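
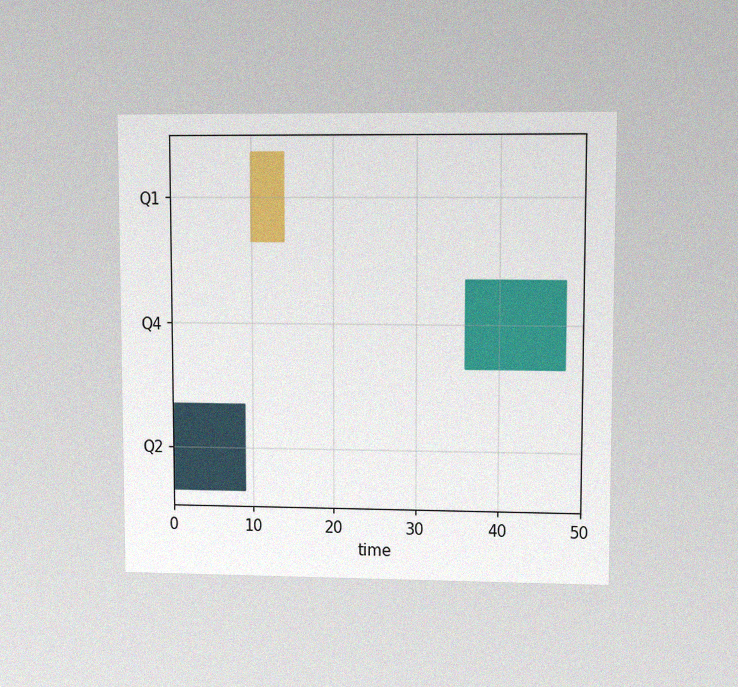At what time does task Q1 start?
10

The chart is viewed at a slight angle, with some photo noise. The Q1 bar begins at t=10.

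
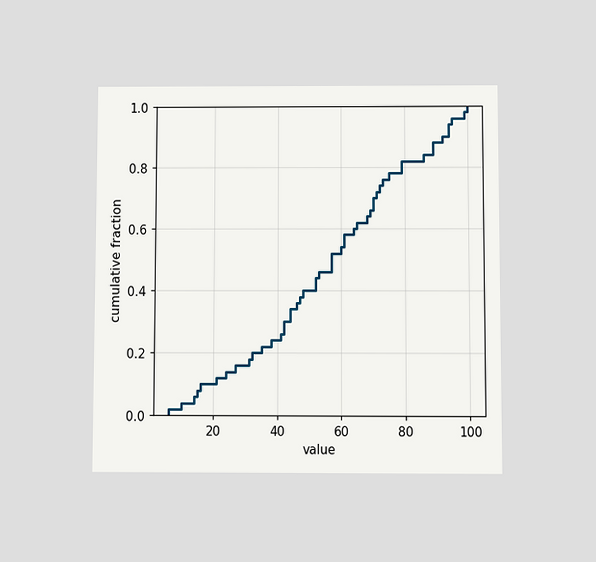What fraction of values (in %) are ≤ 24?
The chart is viewed at a slight angle. At x=24 the ECDF step is at 14%.

14%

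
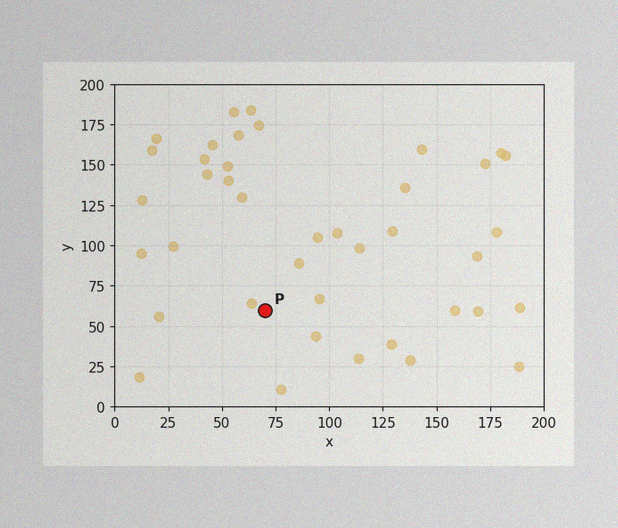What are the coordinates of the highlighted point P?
(70, 60)

The image has some photo noise and uneven lighting. Following the gridlines from P to each axis, P sits at (70, 60).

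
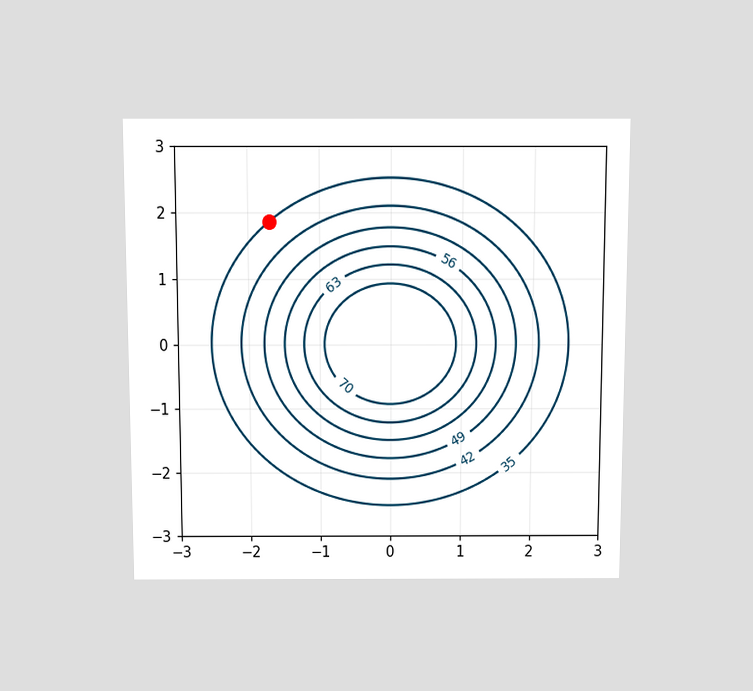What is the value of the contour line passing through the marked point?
The chart is viewed slightly from above. The marked point sits on the contour labelled 35.

35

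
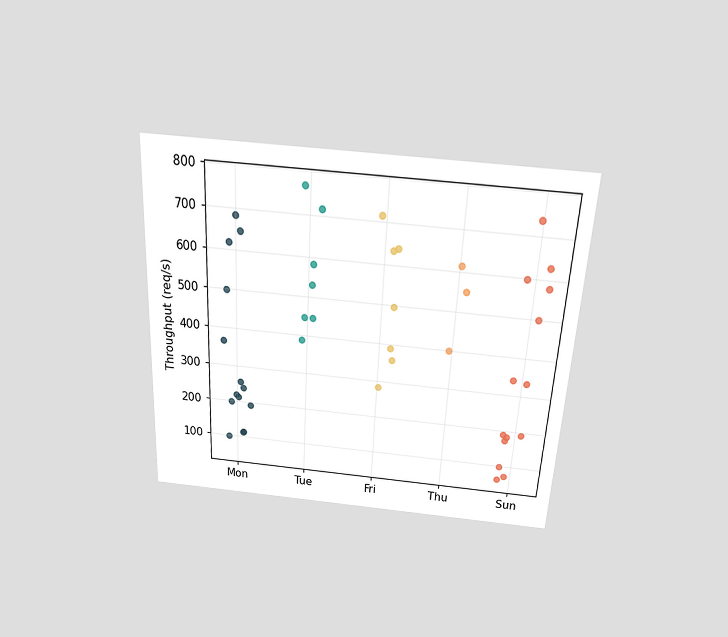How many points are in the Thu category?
The chart is tilted about 3° clockwise and viewed slightly from above. Counting the markers in the Thu column gives 3.

3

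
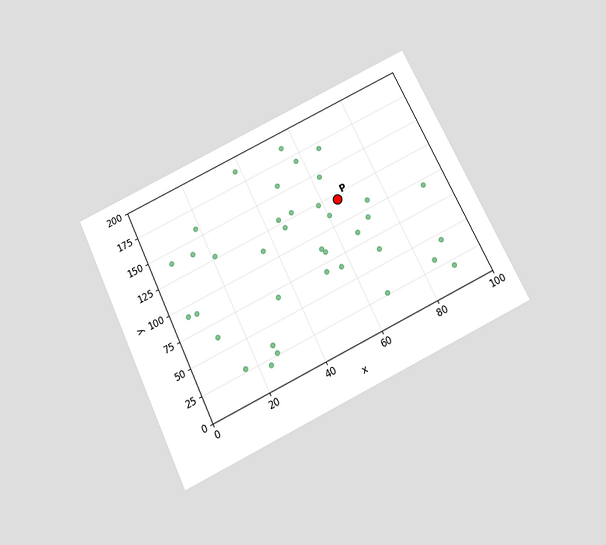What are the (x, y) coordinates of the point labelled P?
(65, 120)

The chart is tilted about 26° counter-clockwise and viewed slightly from below. Following the gridlines from P to each axis, P sits at (65, 120).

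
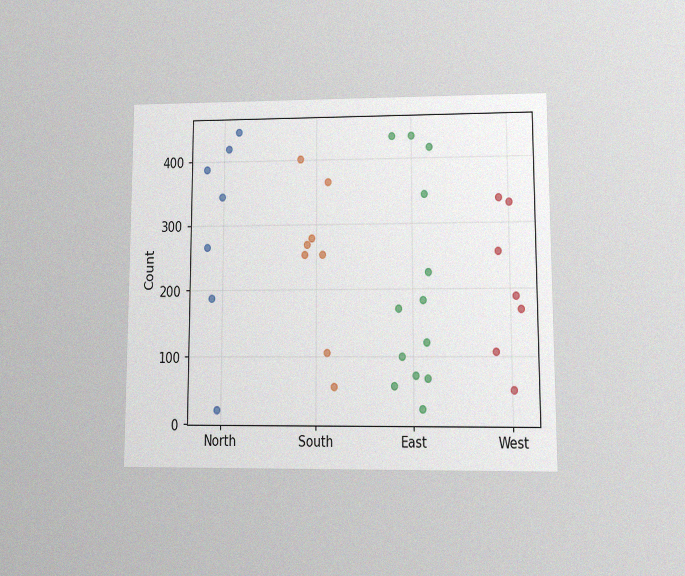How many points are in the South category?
The chart is viewed at a slight angle, with some photo noise. Counting the markers in the South column gives 8.

8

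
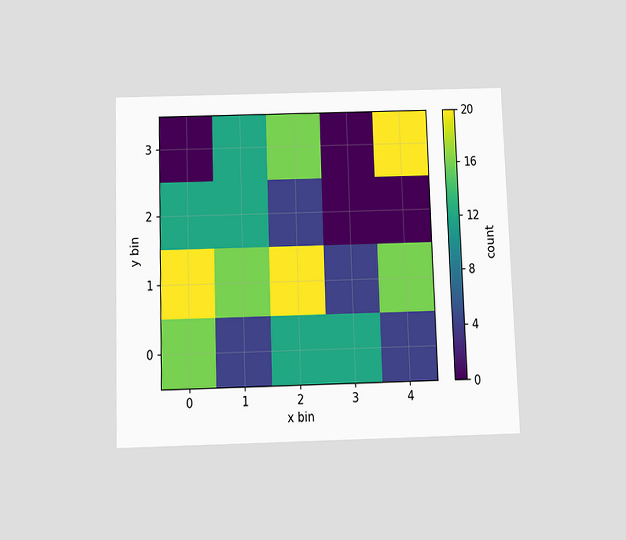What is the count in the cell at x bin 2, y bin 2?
The chart is viewed slightly from below. Matching the cell (2, 2) against the colorbar gives 4.

4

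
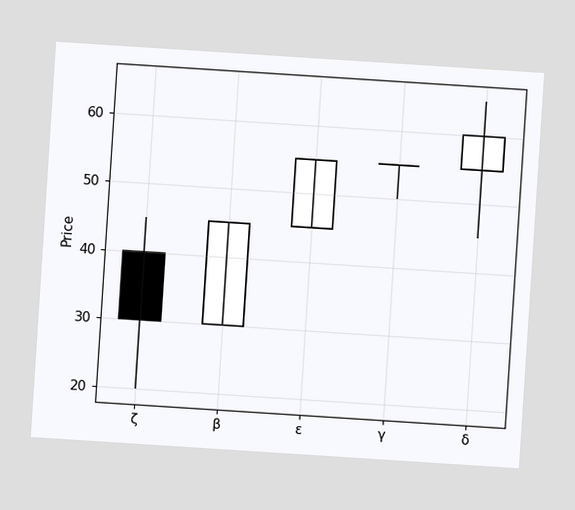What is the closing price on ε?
The chart is tilted about 4° clockwise. The ε candle closes at 55.

55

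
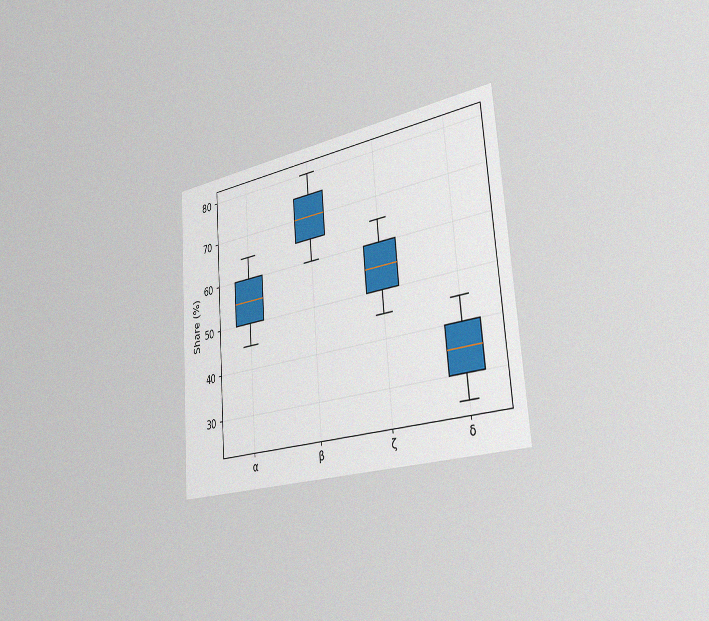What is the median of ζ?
55%

The chart is tilted about 4° counter-clockwise and viewed slightly from the right, with some photo noise. The median line in the ζ box sits at 55%.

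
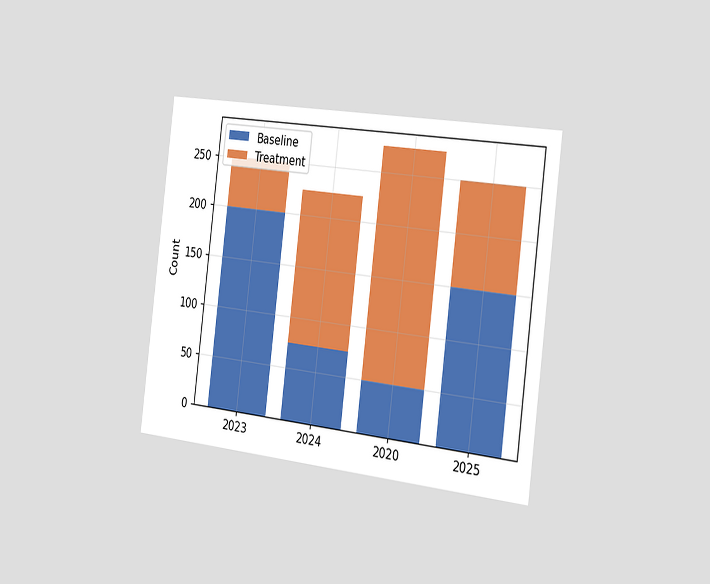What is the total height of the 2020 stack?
The chart is tilted about 7° clockwise and viewed slightly from the right. The 2020 stack's top reaches 275 on the y-axis.

275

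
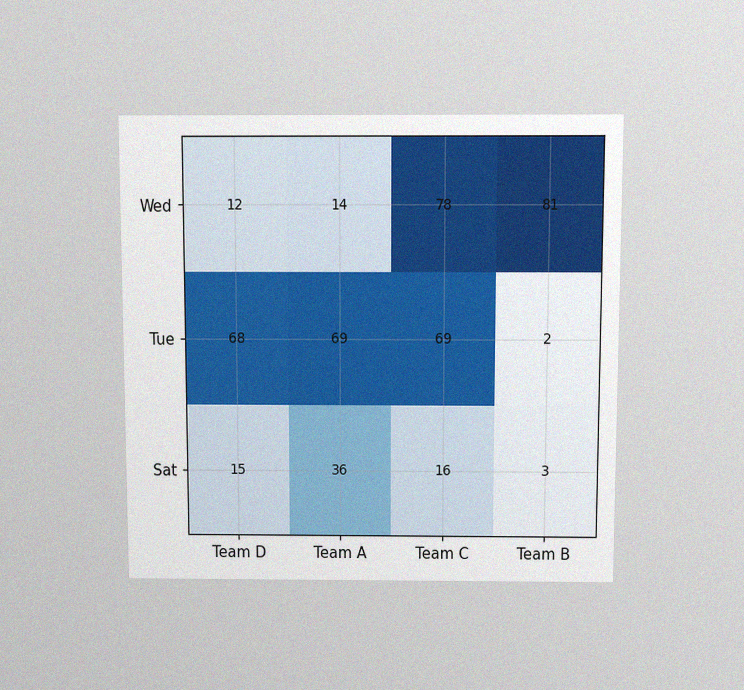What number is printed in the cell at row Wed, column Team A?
14

The chart is viewed slightly from above, with some photo noise. The (Wed, Team A) cell reads 14.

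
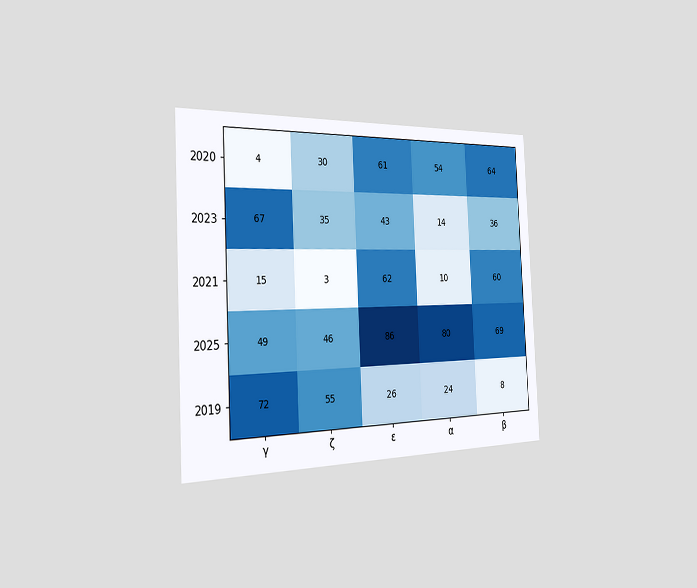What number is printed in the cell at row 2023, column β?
The chart is tilted about 3° counter-clockwise and viewed slightly from the left. The (2023, β) cell reads 36.

36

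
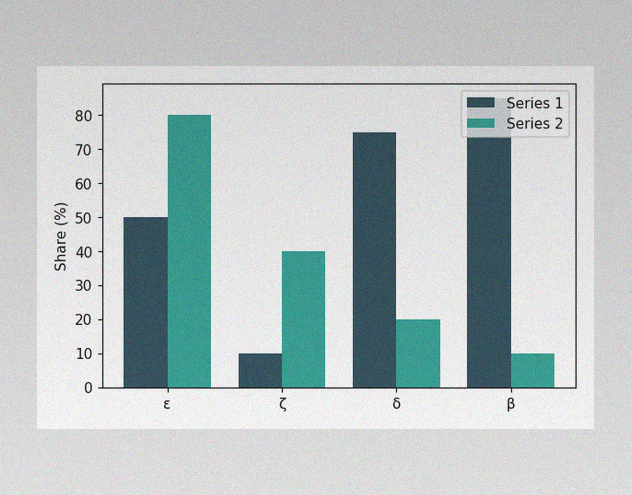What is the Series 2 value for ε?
80%

The image has some photo noise and uneven lighting. The Series 2 bar at ε reaches 80% on the y-axis.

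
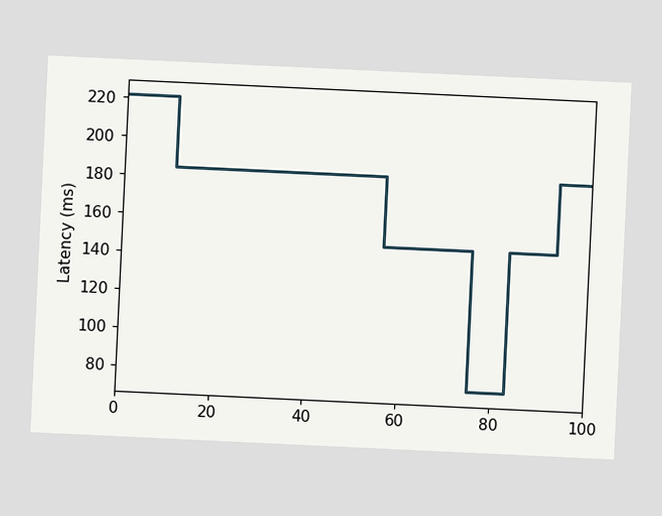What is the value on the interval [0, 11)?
The chart is tilted about 3° clockwise. On [0, 11) the step sits at 222ms.

222ms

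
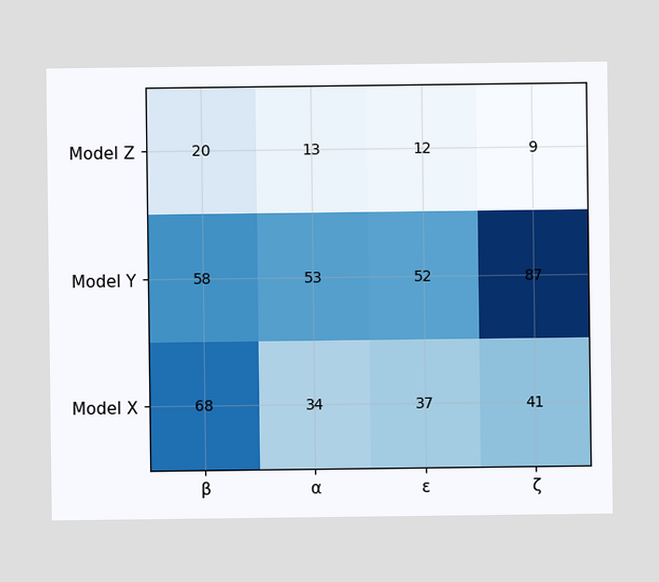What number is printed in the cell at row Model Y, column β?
58

The (Model Y, β) cell reads 58.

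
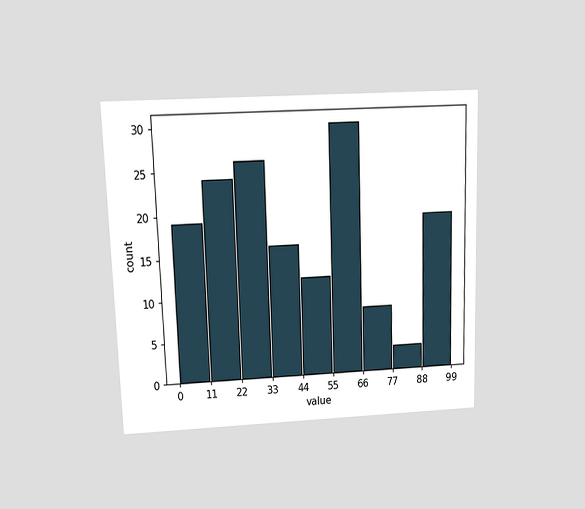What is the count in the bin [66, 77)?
The chart is viewed at a slight angle. The [66, 77) bin has height 8.

8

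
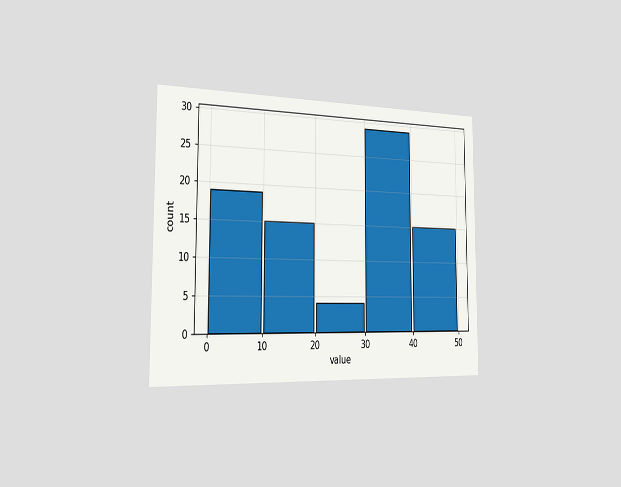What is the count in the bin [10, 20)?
The chart is viewed slightly from the left. The [10, 20) bin has height 15.

15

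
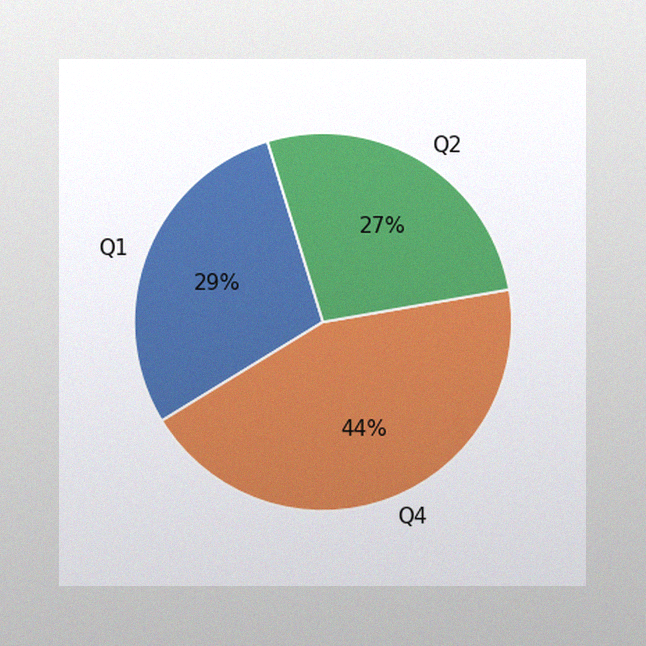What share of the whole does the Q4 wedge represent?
44%

The image has some photo noise and uneven lighting. The Q4 slice takes up 44% of the pie.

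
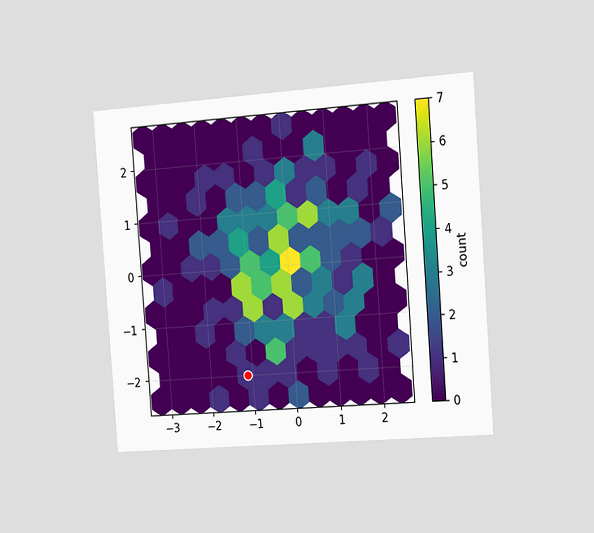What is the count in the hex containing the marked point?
The chart is tilted about 4° counter-clockwise and viewed slightly from the right. The marked hex reads 1 on the colorbar.

1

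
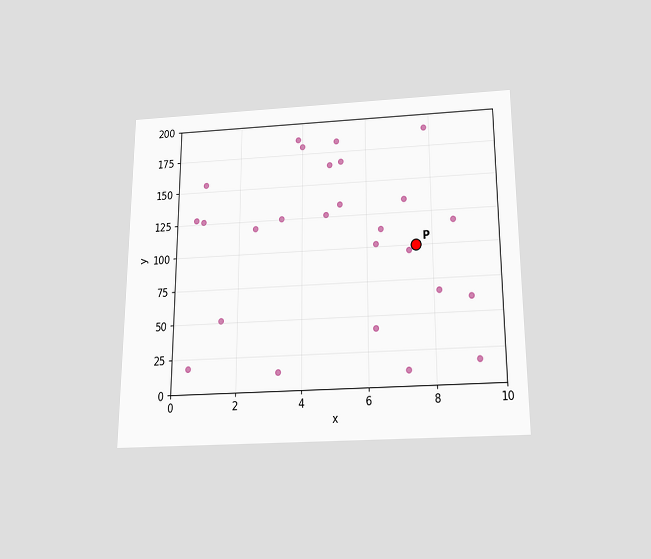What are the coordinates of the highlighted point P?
(7.5, 100)

The chart is viewed slightly from below. Following the gridlines from P to each axis, P sits at (7.5, 100).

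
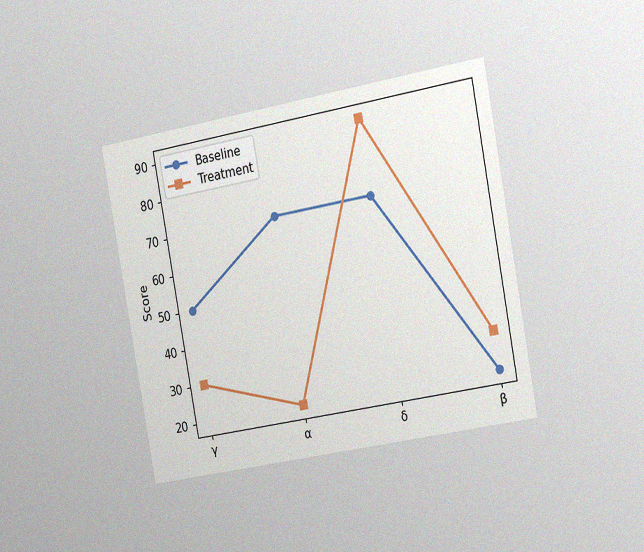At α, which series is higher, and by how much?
The chart is tilted about 10° counter-clockwise and viewed slightly from the right, with some photo noise. At α, Baseline sits above the other line by 50.

Baseline, by 50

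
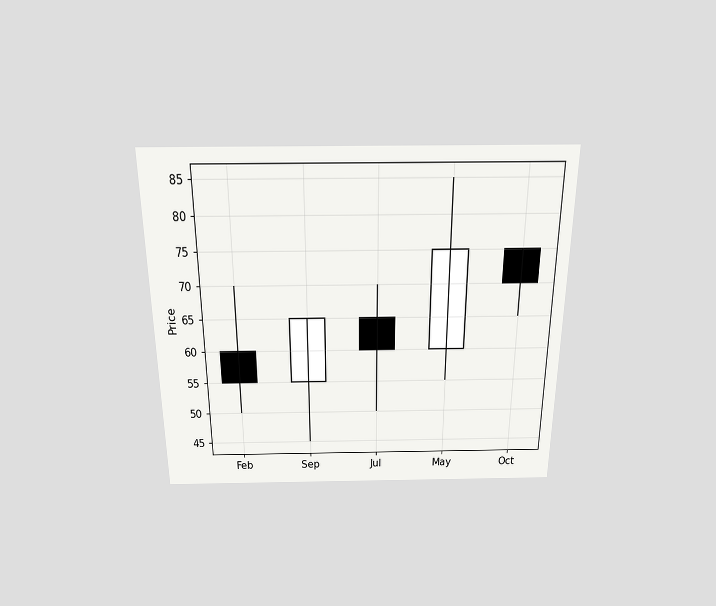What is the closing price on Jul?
The chart is viewed slightly from above. The Jul candle closes at 60.

60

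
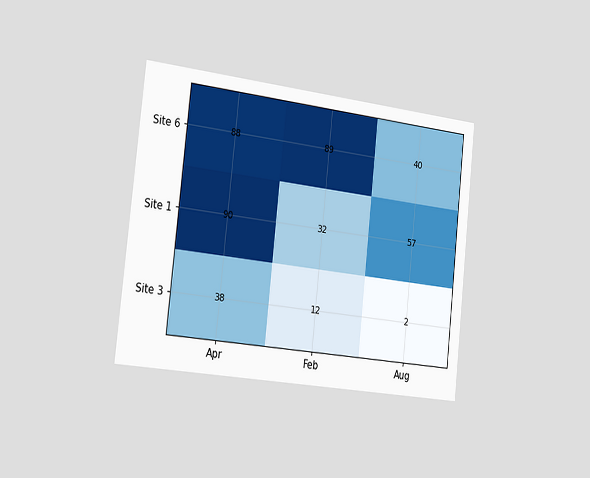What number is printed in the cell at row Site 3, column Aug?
The chart is tilted about 6° clockwise and viewed slightly from the left. The (Site 3, Aug) cell reads 2.

2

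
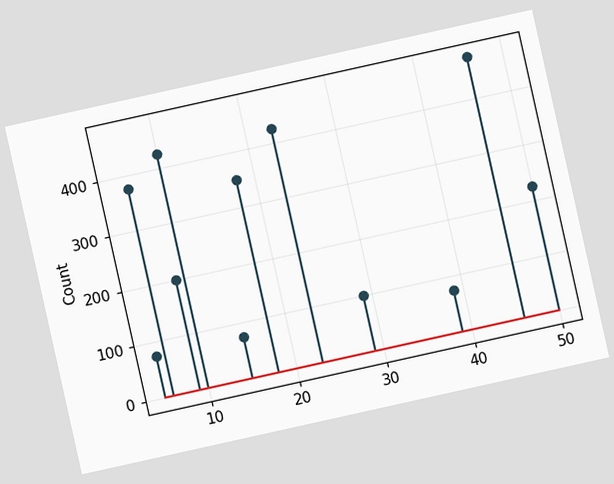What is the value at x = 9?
The chart is tilted about 13° counter-clockwise. The stem at x=9 reaches 200.

200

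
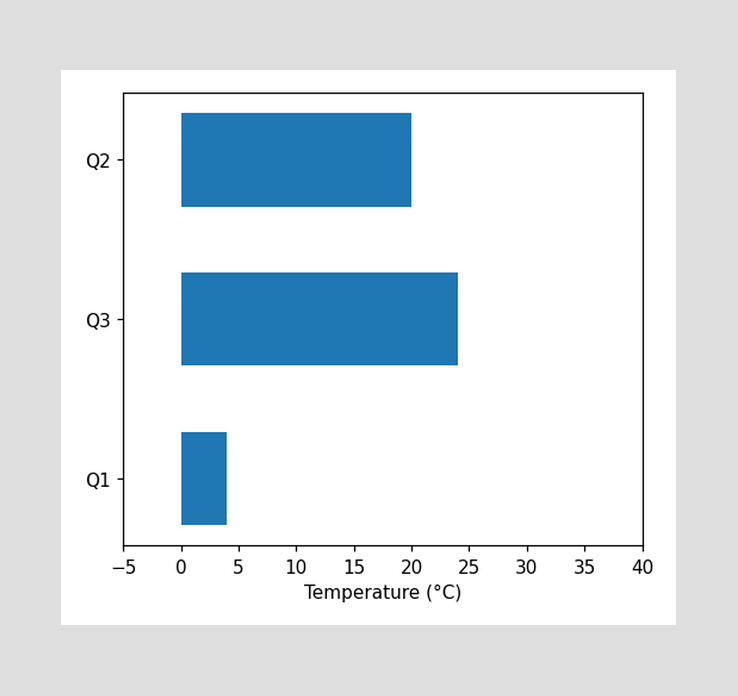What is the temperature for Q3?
Reading along the chart's x-axis, the Q3 bar reaches 24°C.

24°C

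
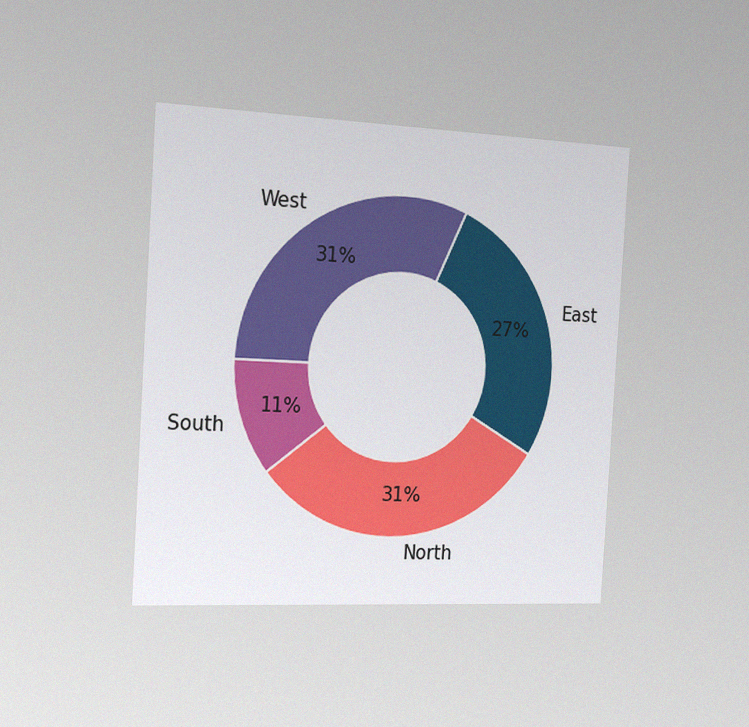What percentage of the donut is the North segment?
The chart is tilted about 3° clockwise and viewed slightly from the left, with some photo noise. The North segment takes up 31% of the ring.

31%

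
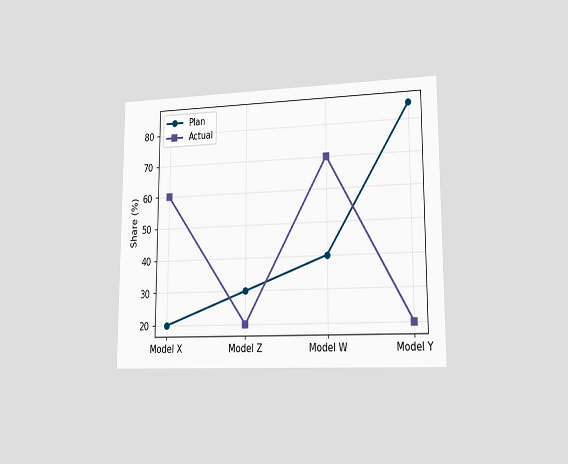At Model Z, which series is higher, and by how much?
Plan, by 10%

The chart is viewed slightly from the right. At Model Z, Plan sits above the other line by 10%.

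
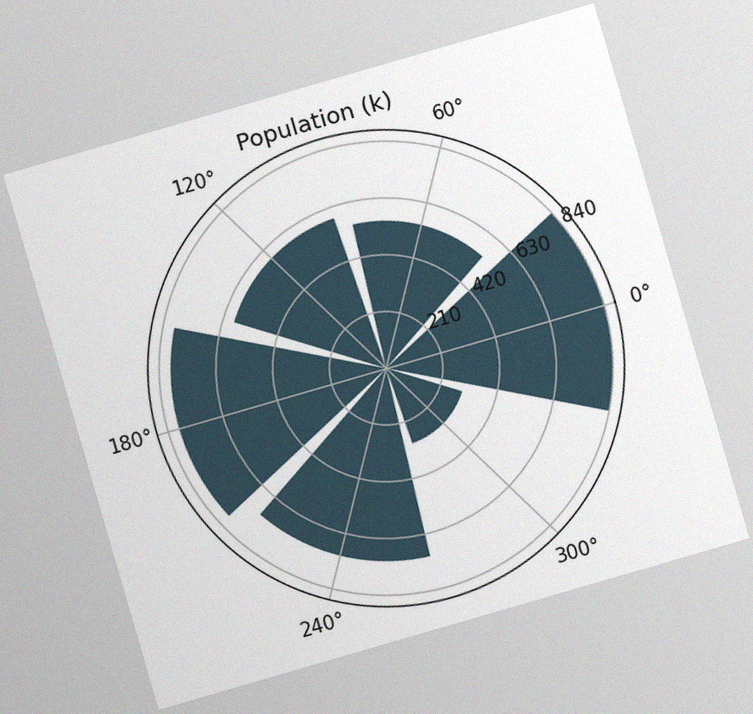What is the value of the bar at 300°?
294k

The chart is tilted about 16° counter-clockwise, with some photo noise. The bar at 300° reaches 294k on the radial axis.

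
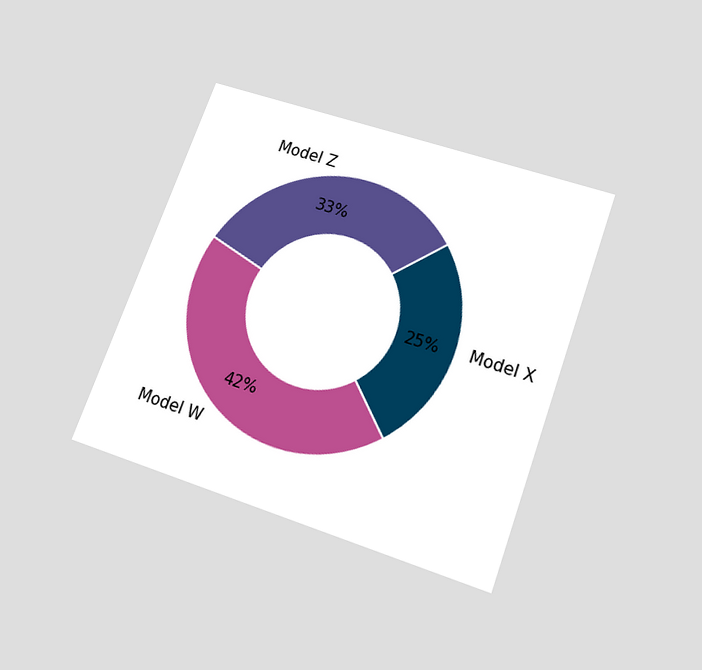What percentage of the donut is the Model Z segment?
33%

The chart is tilted about 20° clockwise and viewed slightly from below. The Model Z segment takes up 33% of the ring.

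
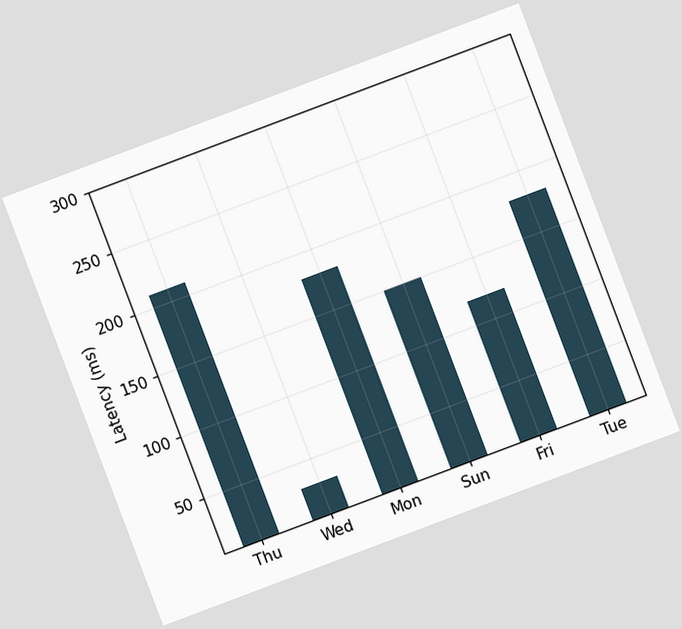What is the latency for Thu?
210ms

The chart is tilted about 21° counter-clockwise. Reading along the chart's y-axis, the Thu bar reaches 210ms.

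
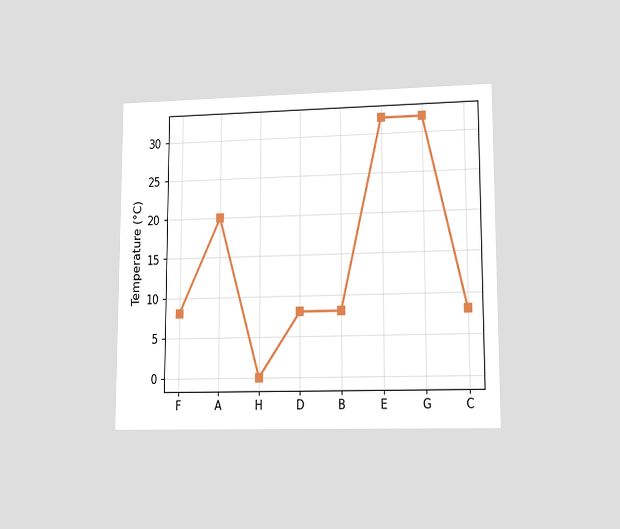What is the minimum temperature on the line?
The chart is viewed at a slight angle. The lowest point is at H, and reading across to the y-axis gives 0°C.

0°C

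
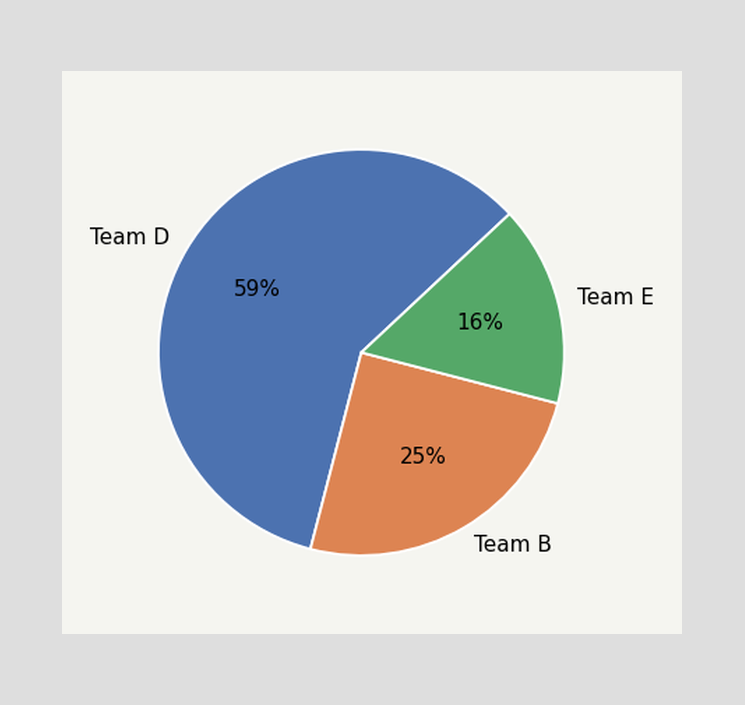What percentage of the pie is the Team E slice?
The Team E slice takes up 16% of the pie.

16%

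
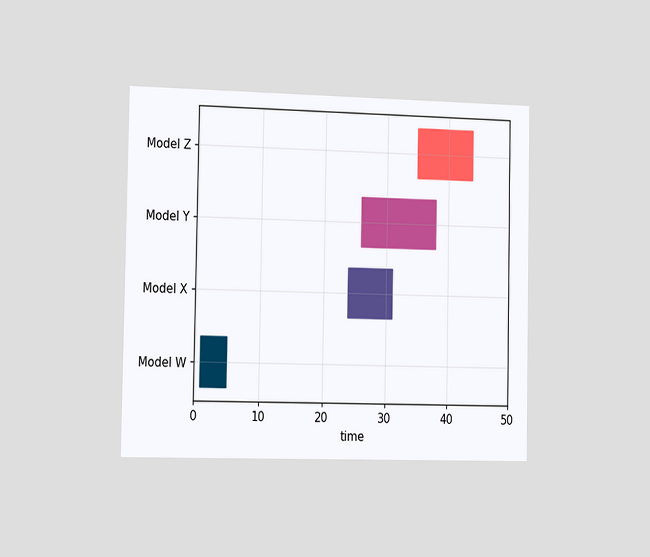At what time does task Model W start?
1

The chart is viewed slightly from the left. The Model W bar begins at t=1.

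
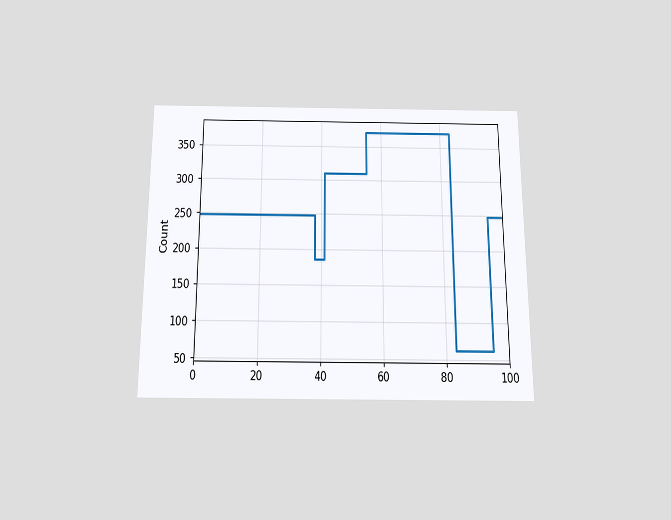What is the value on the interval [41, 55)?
The chart is viewed slightly from below. On [41, 55) the step sits at 310.

310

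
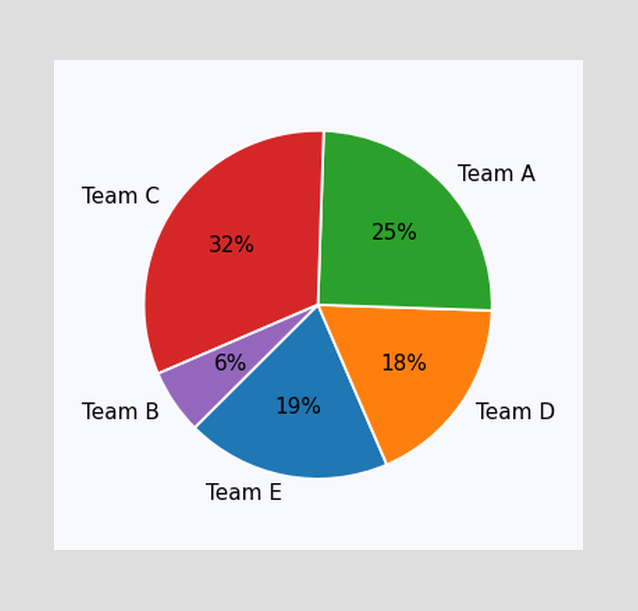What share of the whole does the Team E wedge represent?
19%

The Team E slice takes up 19% of the pie.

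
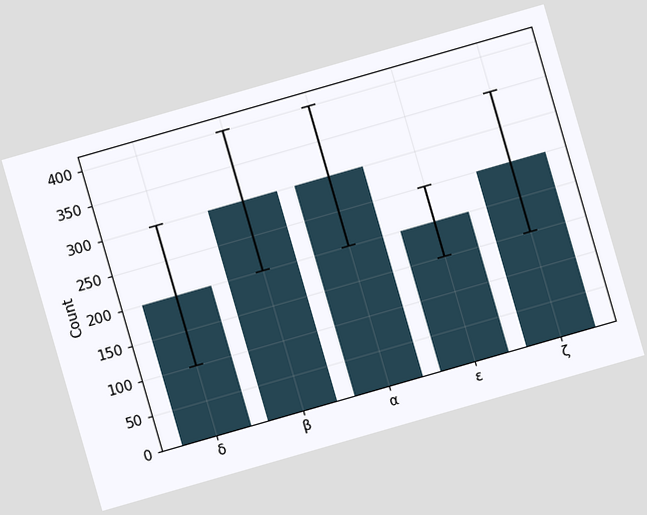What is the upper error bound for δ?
300

The chart is tilted about 16° counter-clockwise. The δ bar's upper whisker reaches 300.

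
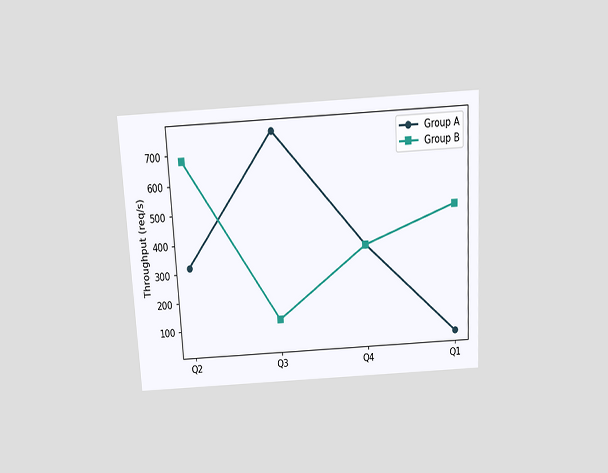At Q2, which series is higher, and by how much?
The chart is tilted about 3° counter-clockwise and viewed slightly from above. At Q2, Group B sits above the other line by 360req/s.

Group B, by 360req/s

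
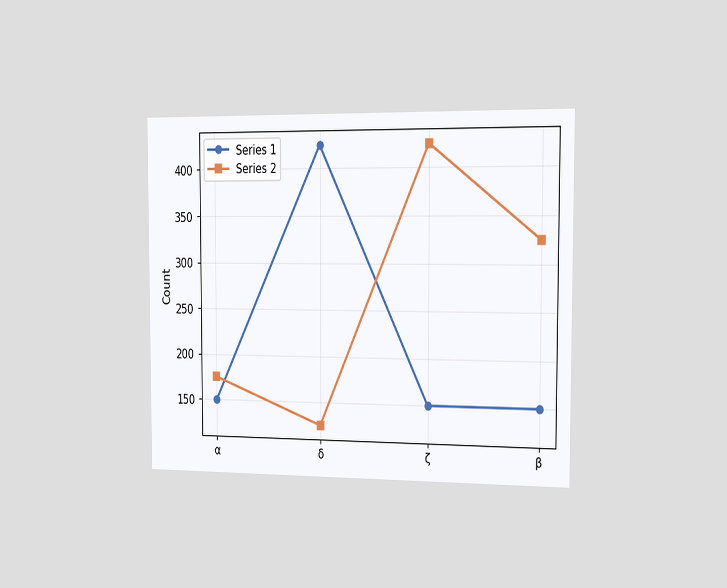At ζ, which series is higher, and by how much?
Series 2, by 275

The chart is viewed slightly from the right. At ζ, Series 2 sits above the other line by 275.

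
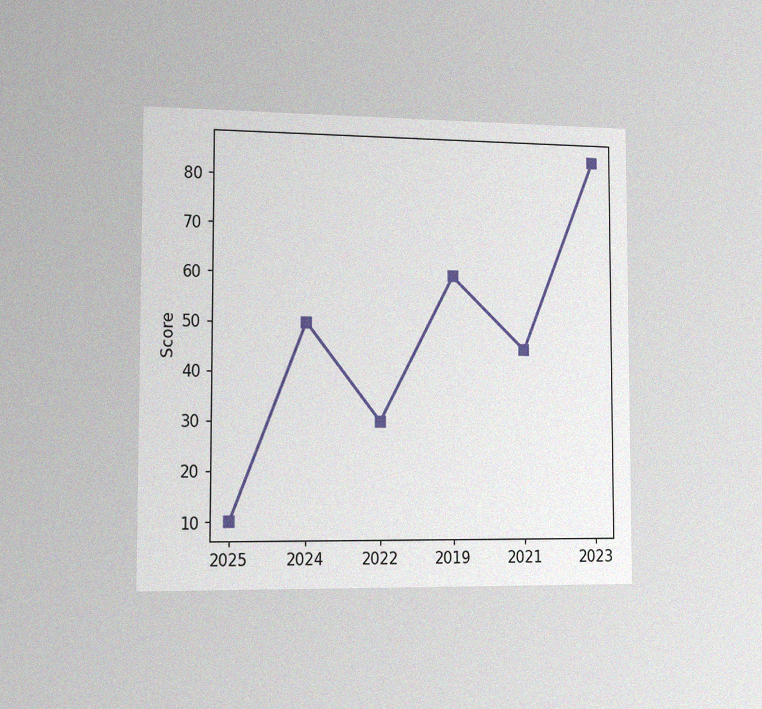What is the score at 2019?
The chart is viewed slightly from the left, with some photo noise. At 2019, the line is at 60.

60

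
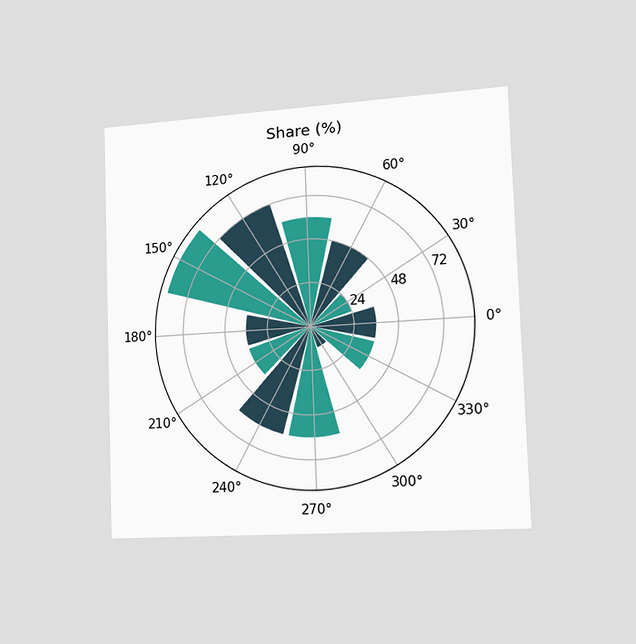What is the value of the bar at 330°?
36%

The chart is tilted about 2° counter-clockwise and viewed slightly from the right. The bar at 330° reaches 36% on the radial axis.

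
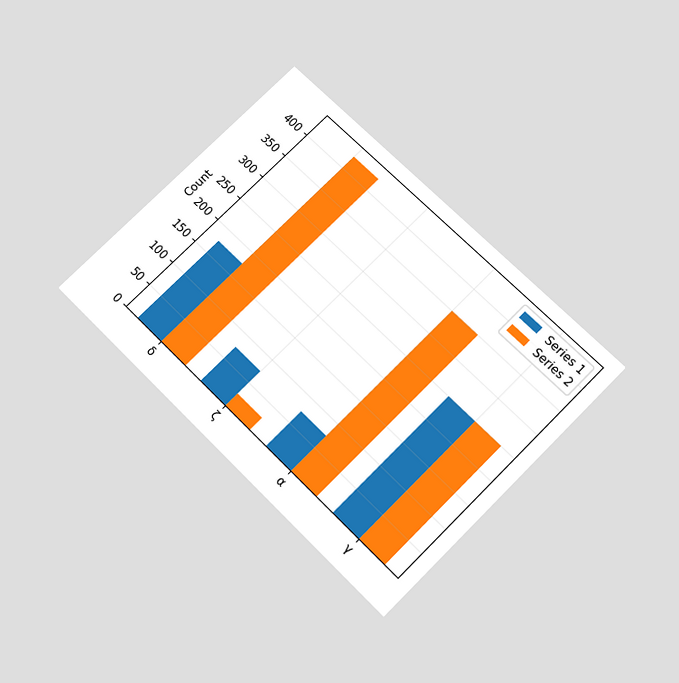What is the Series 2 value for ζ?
25

The chart is tilted about 45° clockwise and viewed slightly from below. The Series 2 bar at ζ reaches 25 on the y-axis.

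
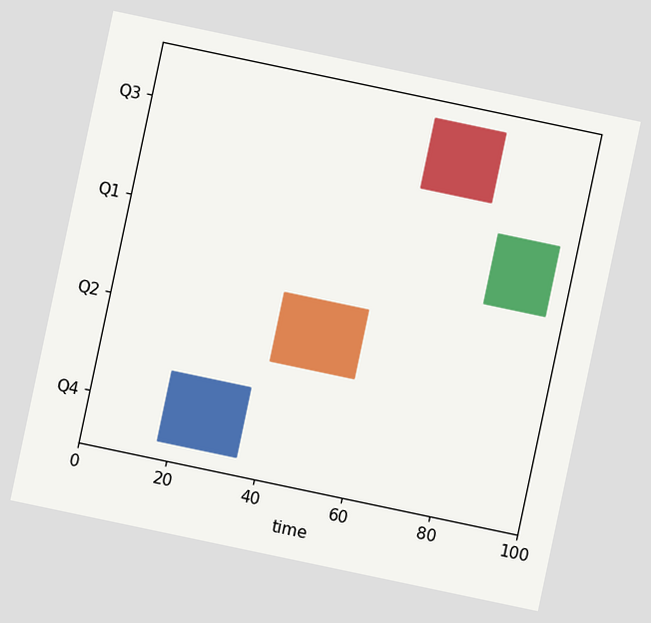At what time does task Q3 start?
The chart is tilted about 12° clockwise. The Q3 bar begins at t=63.

63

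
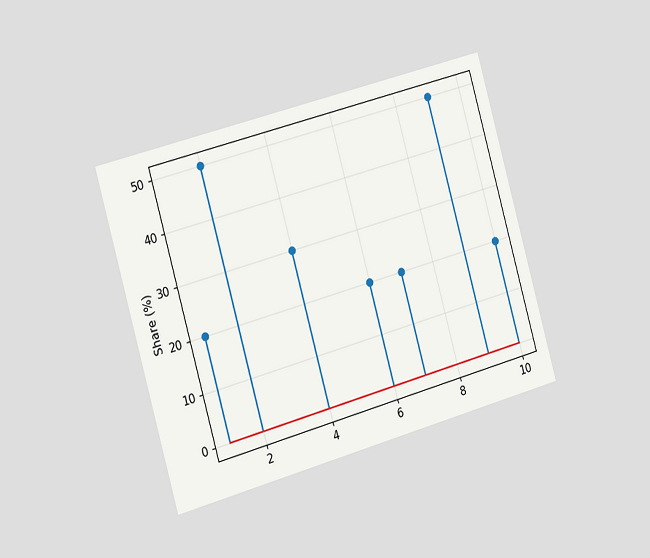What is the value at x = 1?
20%

The chart is tilted about 16° counter-clockwise and viewed slightly from the left. The stem at x=1 reaches 20%.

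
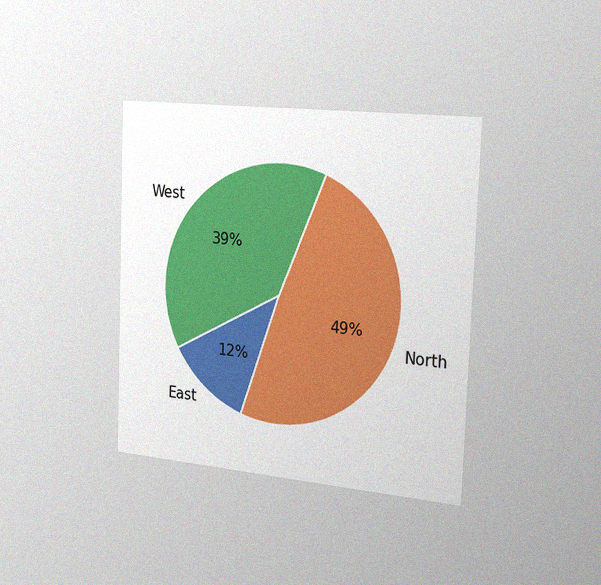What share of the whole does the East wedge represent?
12%

The chart is tilted about 2° clockwise and viewed slightly from the right, with some photo noise. The East slice takes up 12% of the pie.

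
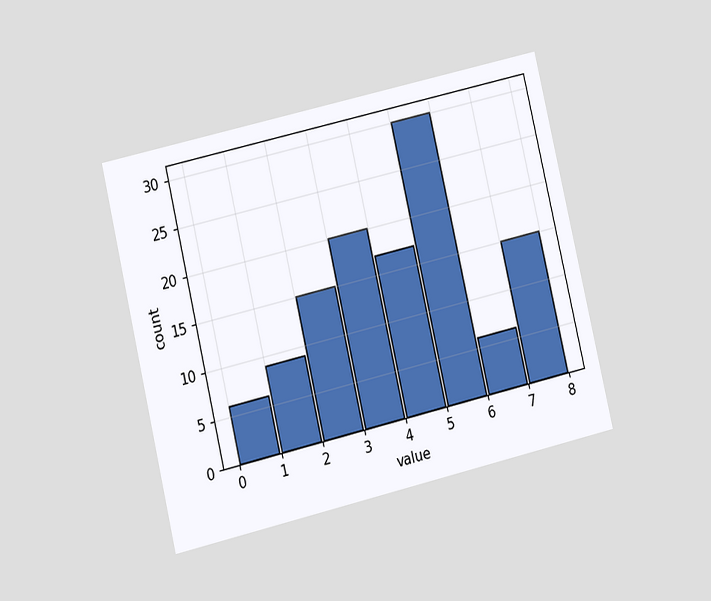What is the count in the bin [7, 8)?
15

The chart is tilted about 13° counter-clockwise and viewed at a slight angle. The [7, 8) bin has height 15.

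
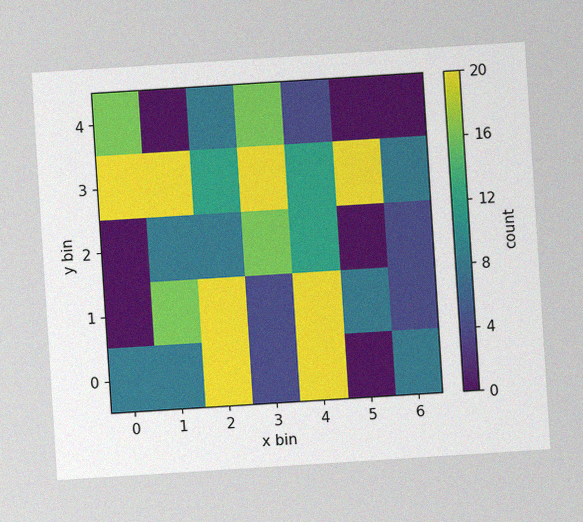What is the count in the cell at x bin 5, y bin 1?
8

The chart is tilted about 4° counter-clockwise, with some photo noise. Matching the cell (5, 1) against the colorbar gives 8.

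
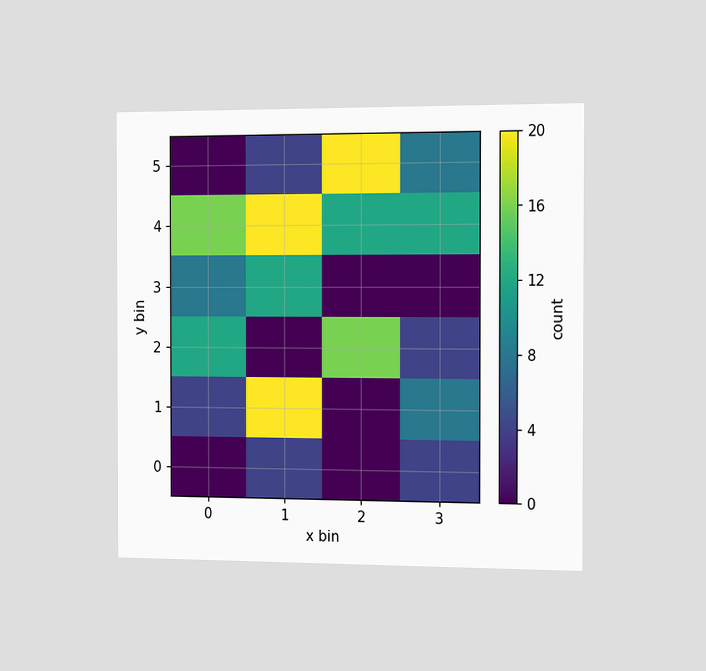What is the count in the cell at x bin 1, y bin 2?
The chart is viewed slightly from the right. Matching the cell (1, 2) against the colorbar gives 0.

0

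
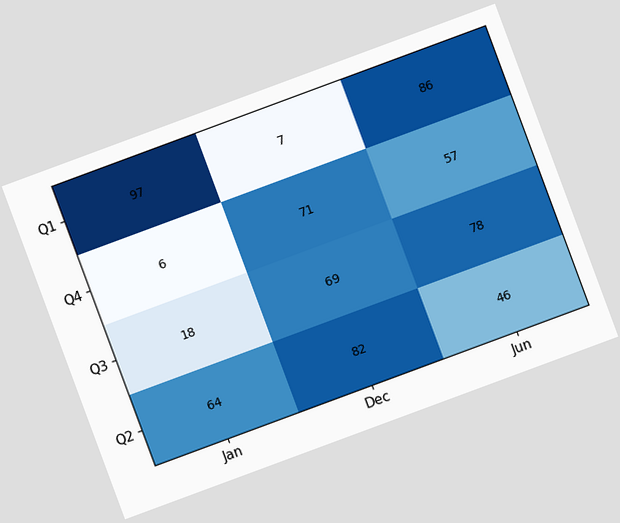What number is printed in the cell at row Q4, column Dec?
The chart is tilted about 20° counter-clockwise. The (Q4, Dec) cell reads 71.

71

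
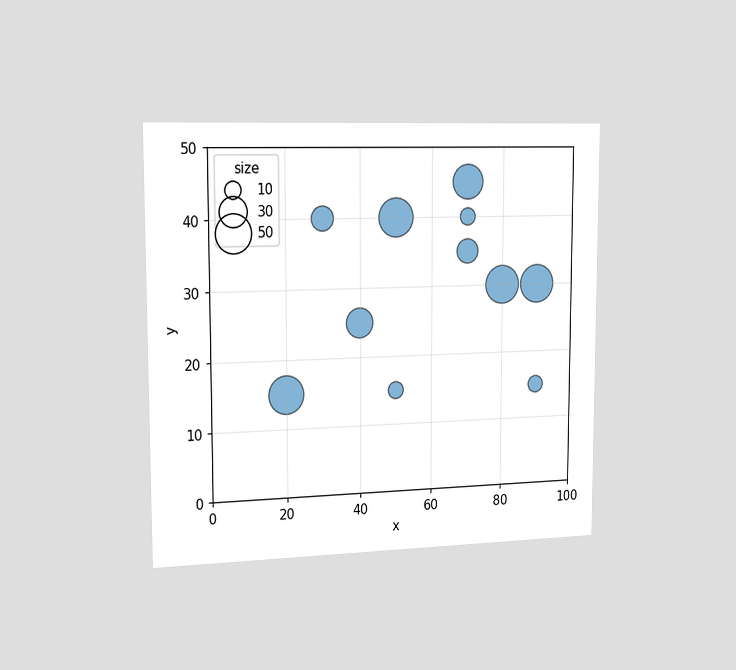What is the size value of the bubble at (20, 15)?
50

The chart is viewed slightly from the left. Matching the bubble at (20, 15) against the size legend gives 50.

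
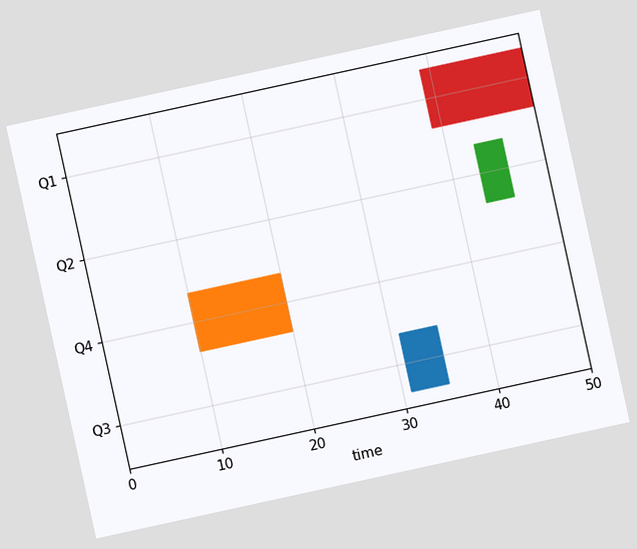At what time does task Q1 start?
39

The chart is tilted about 12° counter-clockwise. The Q1 bar begins at t=39.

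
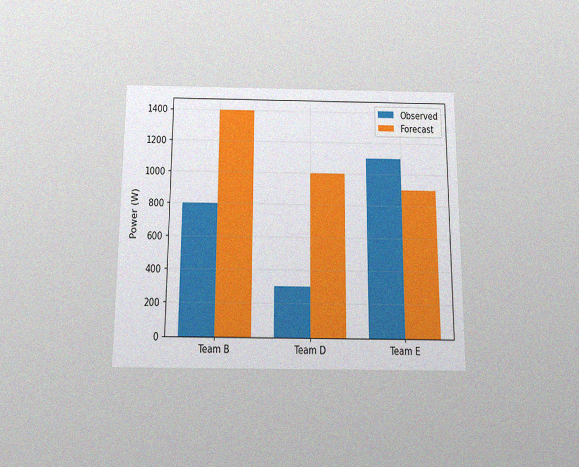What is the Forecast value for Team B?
The chart is viewed slightly from below, with some photo noise. The Forecast bar at Team B reaches 1400W on the y-axis.

1400W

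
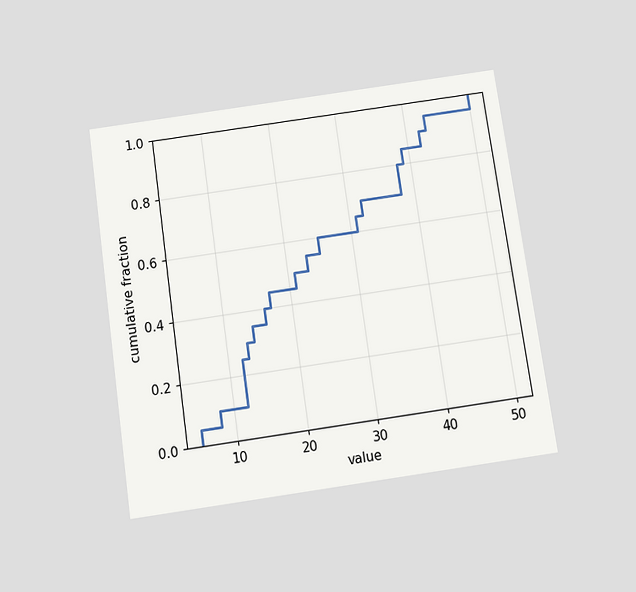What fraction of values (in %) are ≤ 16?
The chart is tilted about 8° counter-clockwise and viewed slightly from below. At x=16 the ECDF step is at 40%.

40%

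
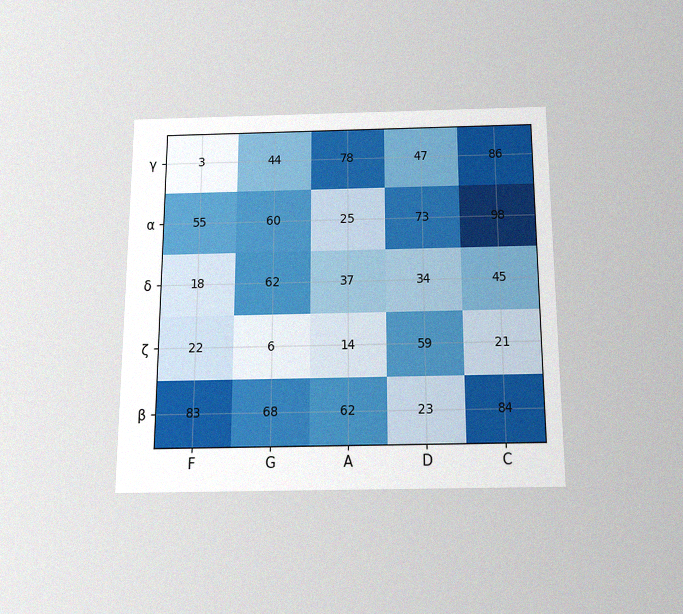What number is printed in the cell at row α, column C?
The chart is viewed slightly from below, with some photo noise. The (α, C) cell reads 98.

98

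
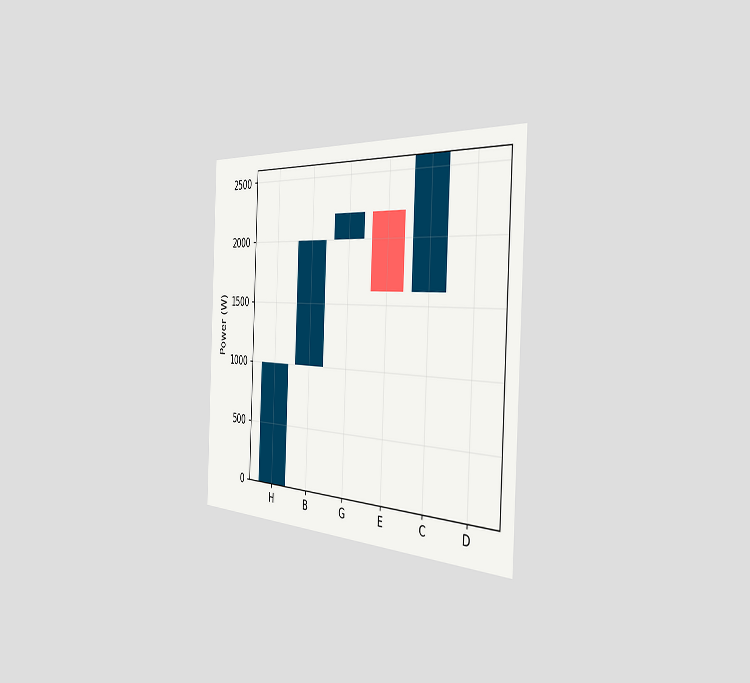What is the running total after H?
The chart is tilted about 3° clockwise and viewed slightly from the right. After H the running total reaches 1000W.

1000W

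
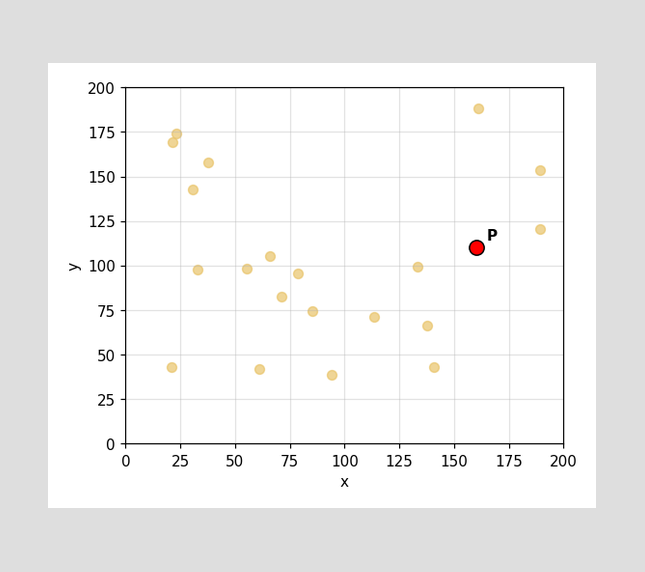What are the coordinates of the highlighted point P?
Following the gridlines from P to each axis, P sits at (160, 110).

(160, 110)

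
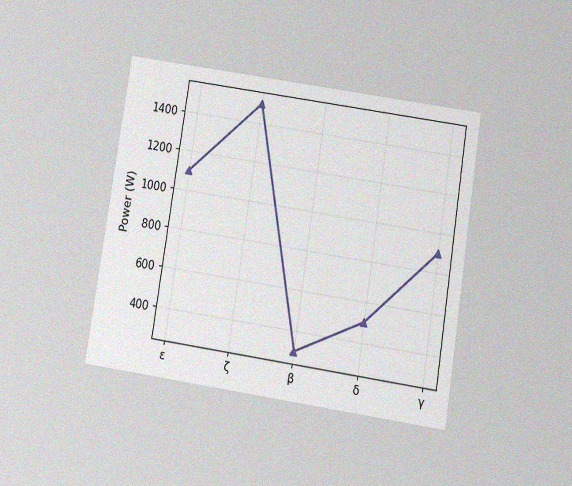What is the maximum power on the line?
1500W

The chart is tilted about 9° clockwise and viewed slightly from below, with some photo noise. The highest point is at ζ, and reading across to the y-axis gives 1500W.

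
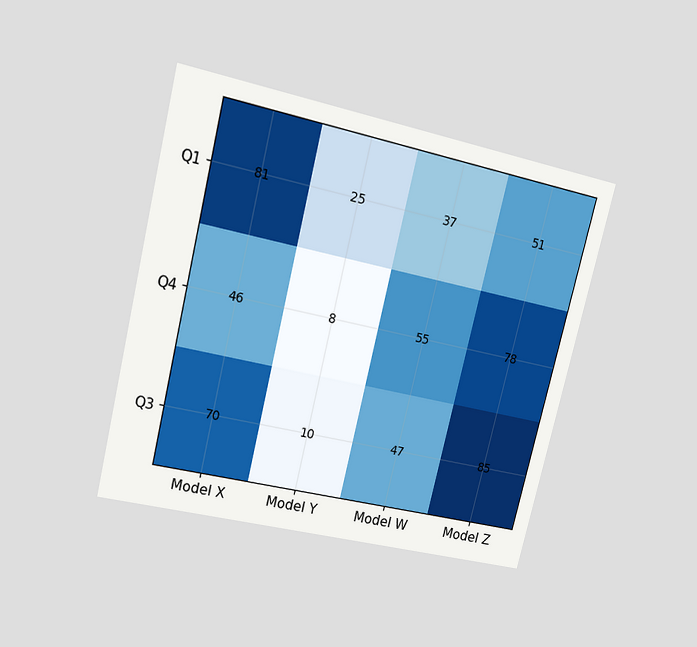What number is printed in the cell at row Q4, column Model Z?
78

The chart is tilted about 14° clockwise and viewed at a slight angle. The (Q4, Model Z) cell reads 78.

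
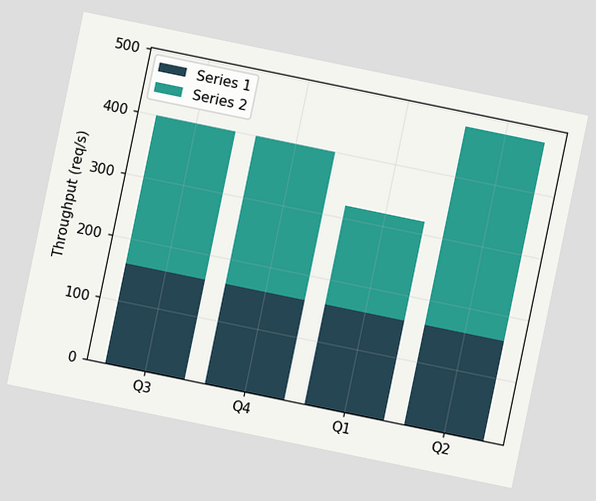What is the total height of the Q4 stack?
The chart is tilted about 12° clockwise. The Q4 stack's top reaches 400req/s on the y-axis.

400req/s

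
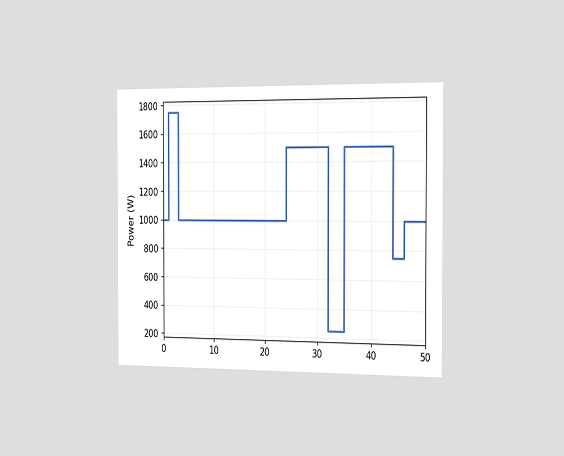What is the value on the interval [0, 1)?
1000W

The chart is viewed slightly from the right. On [0, 1) the step sits at 1000W.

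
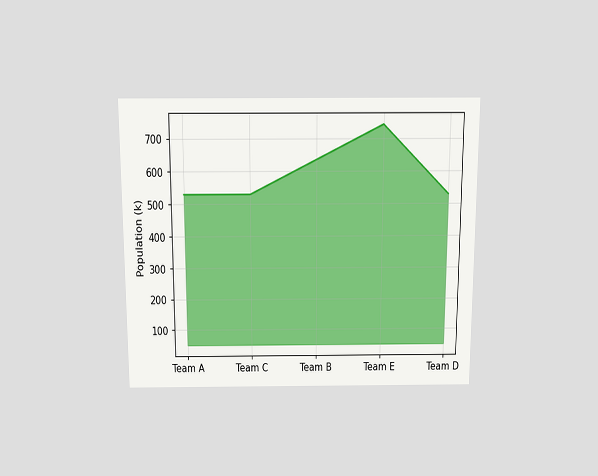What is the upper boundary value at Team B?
The chart is viewed slightly from above. At Team B the upper boundary is at 636k.

636k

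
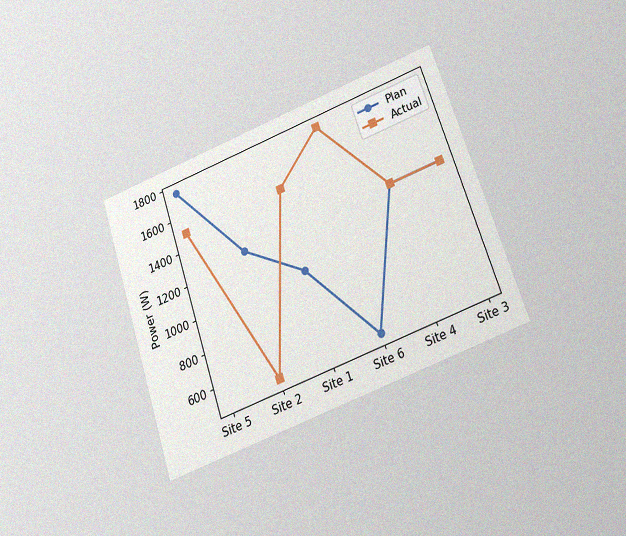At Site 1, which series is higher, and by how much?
Actual, by 500W

The chart is tilted about 19° counter-clockwise and viewed slightly from below, with some photo noise. At Site 1, Actual sits above the other line by 500W.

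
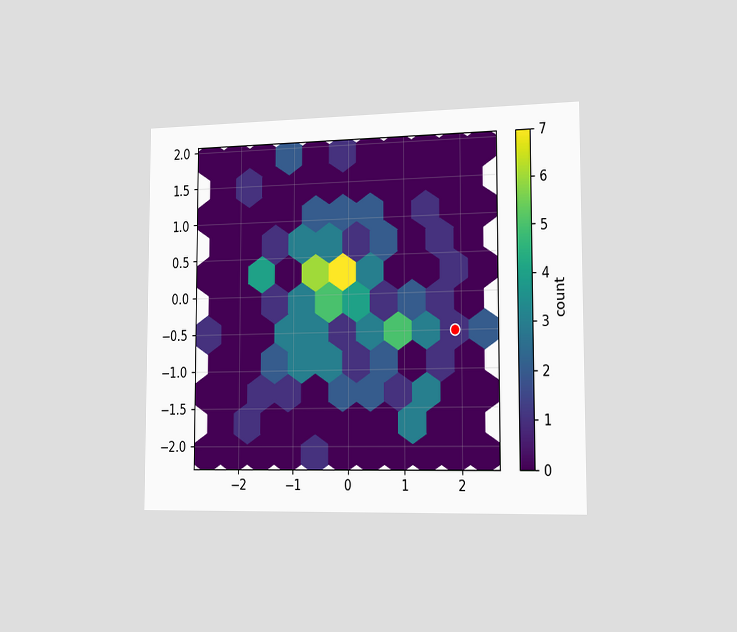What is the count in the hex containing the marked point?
1

The chart is viewed slightly from the right. The marked hex reads 1 on the colorbar.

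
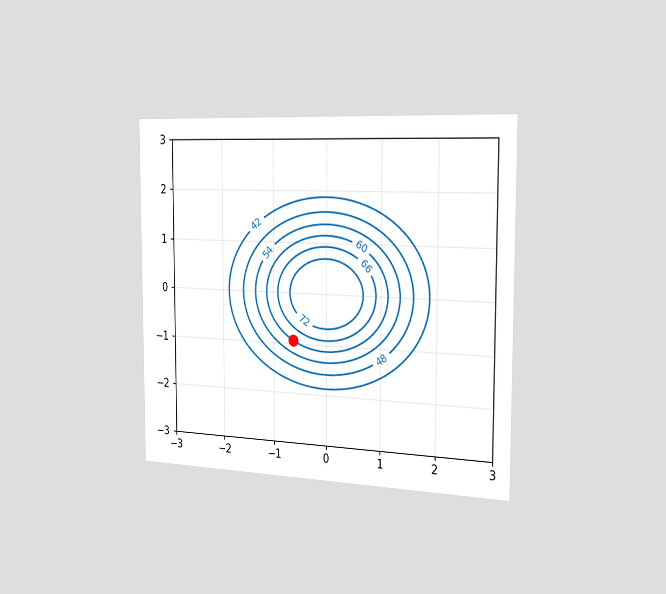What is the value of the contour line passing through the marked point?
60

The chart is viewed slightly from the right. The marked point sits on the contour labelled 60.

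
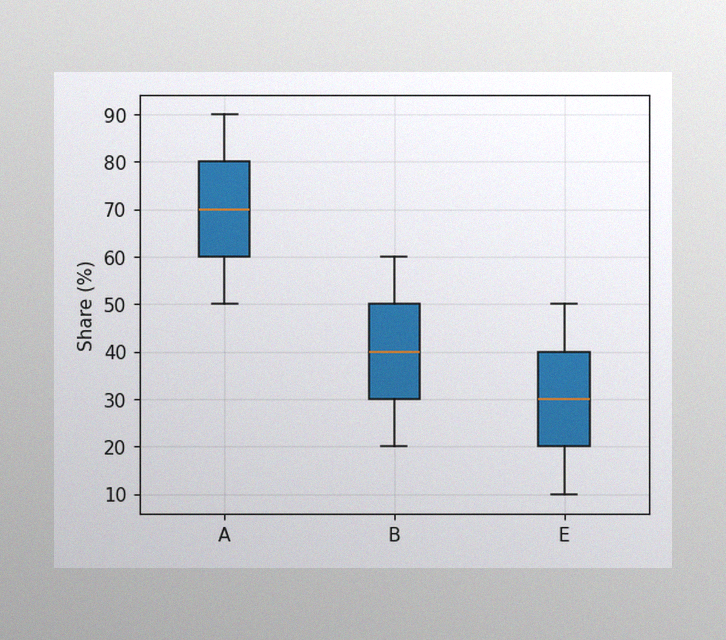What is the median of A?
70%

The image has some photo noise and uneven lighting. The median line in the A box sits at 70%.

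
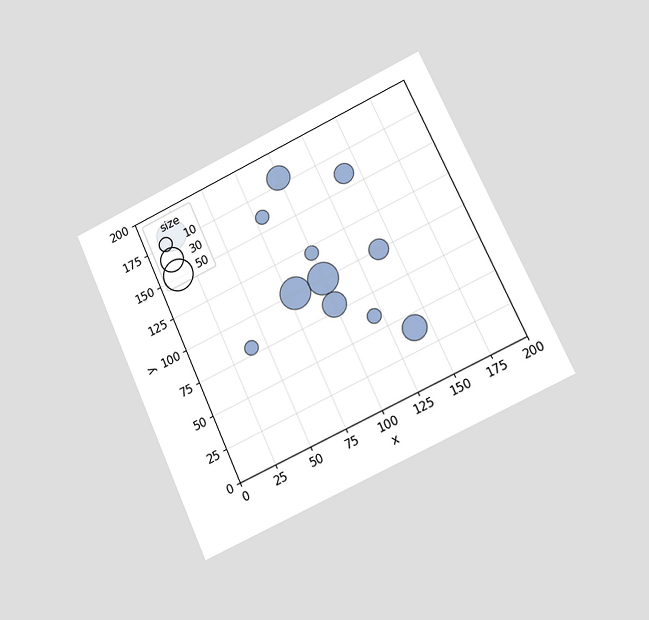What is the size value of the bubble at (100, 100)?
The chart is tilted about 24° counter-clockwise and viewed at a slight angle. Matching the bubble at (100, 100) against the size legend gives 50.

50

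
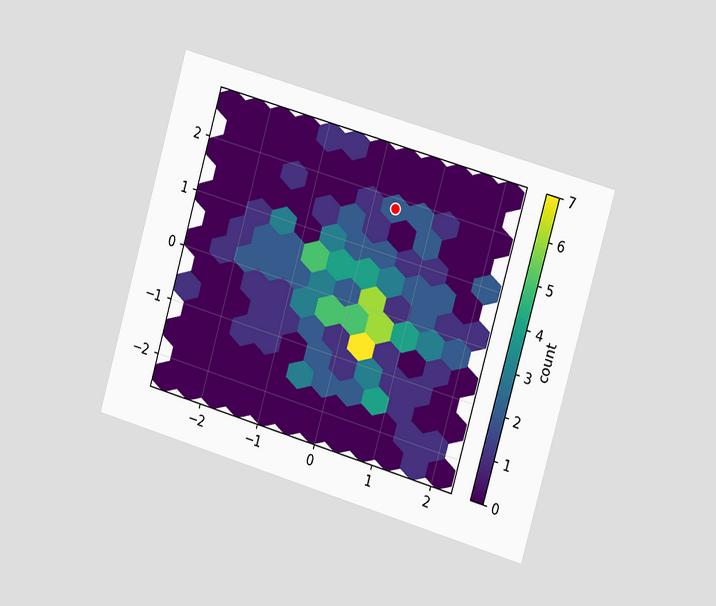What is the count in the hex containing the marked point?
The chart is tilted about 16° clockwise and viewed slightly from the right. The marked hex reads 2 on the colorbar.

2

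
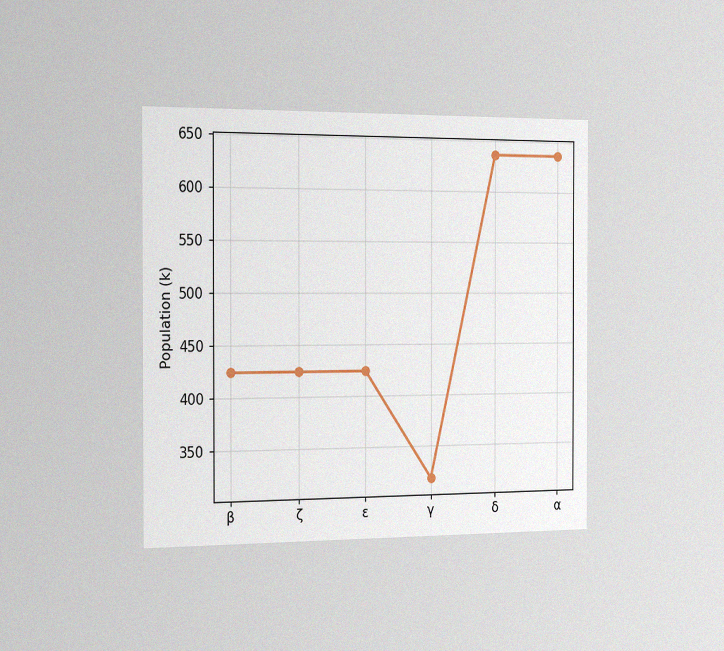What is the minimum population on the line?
The chart is viewed slightly from the left, with some photo noise. The lowest point is at γ, and reading across to the y-axis gives 318k.

318k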